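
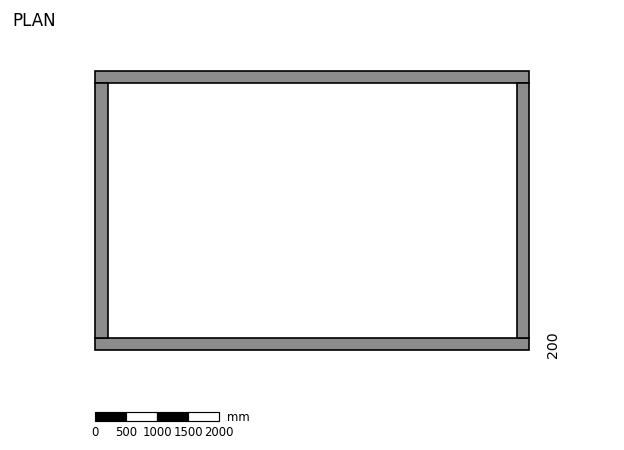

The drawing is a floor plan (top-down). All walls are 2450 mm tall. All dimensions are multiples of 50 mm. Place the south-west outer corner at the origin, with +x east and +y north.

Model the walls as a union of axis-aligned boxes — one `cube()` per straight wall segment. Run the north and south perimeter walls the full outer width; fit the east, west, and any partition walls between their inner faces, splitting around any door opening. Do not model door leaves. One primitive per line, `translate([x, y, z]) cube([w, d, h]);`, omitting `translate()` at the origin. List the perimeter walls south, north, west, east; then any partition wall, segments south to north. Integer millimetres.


cube([7000, 200, 2450]);
translate([0, 4300, 0]) cube([7000, 200, 2450]);
translate([0, 200, 0]) cube([200, 4100, 2450]);
translate([6800, 200, 0]) cube([200, 4100, 2450]);


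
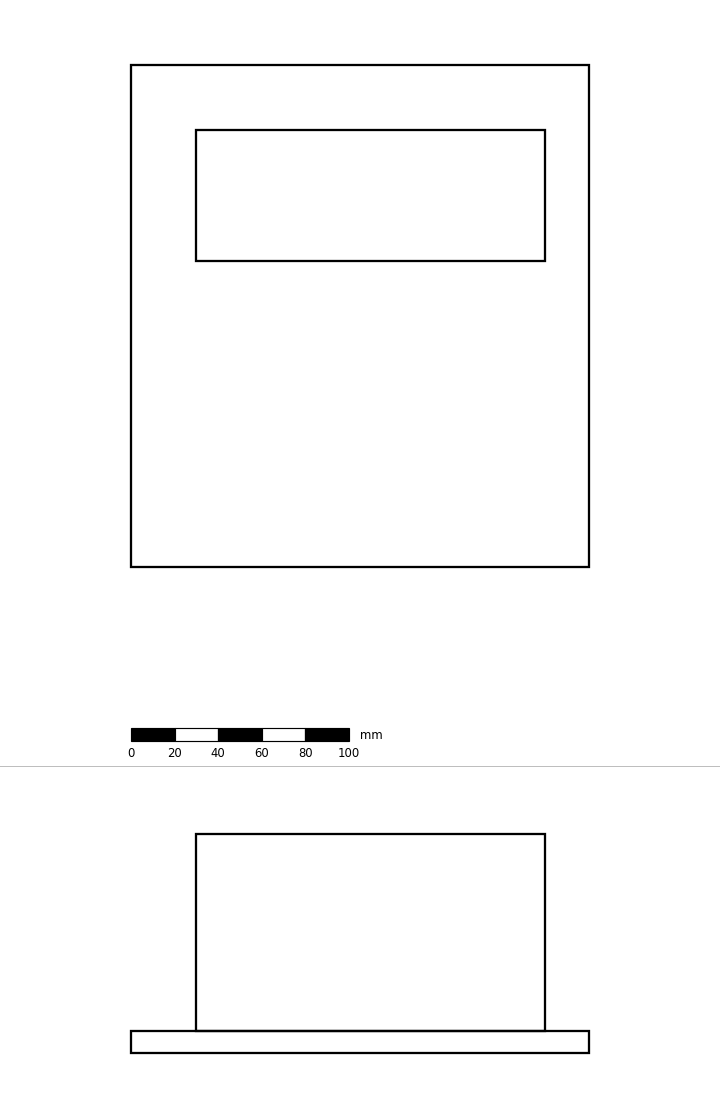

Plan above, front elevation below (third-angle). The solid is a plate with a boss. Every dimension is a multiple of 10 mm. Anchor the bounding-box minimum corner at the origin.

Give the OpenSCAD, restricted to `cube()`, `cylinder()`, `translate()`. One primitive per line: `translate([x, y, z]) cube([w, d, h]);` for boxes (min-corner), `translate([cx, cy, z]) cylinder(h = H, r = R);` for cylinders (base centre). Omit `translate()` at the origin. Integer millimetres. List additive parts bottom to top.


cube([210, 230, 10]);
translate([30, 140, 10]) cube([160, 60, 90]);


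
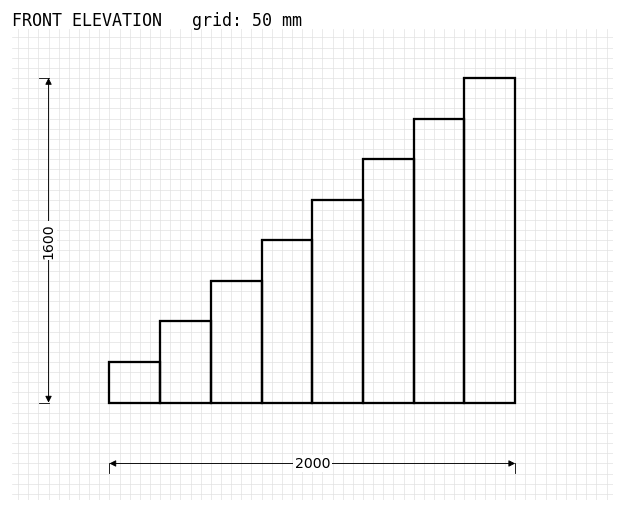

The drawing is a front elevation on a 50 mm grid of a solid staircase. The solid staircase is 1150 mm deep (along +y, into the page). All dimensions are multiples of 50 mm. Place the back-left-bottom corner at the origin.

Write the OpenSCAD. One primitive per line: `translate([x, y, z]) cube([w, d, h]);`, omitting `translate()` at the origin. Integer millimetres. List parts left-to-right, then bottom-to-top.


cube([250, 1150, 200]);
translate([250, 0, 0]) cube([250, 1150, 400]);
translate([500, 0, 0]) cube([250, 1150, 600]);
translate([750, 0, 0]) cube([250, 1150, 800]);
translate([1000, 0, 0]) cube([250, 1150, 1000]);
translate([1250, 0, 0]) cube([250, 1150, 1200]);
translate([1500, 0, 0]) cube([250, 1150, 1400]);
translate([1750, 0, 0]) cube([250, 1150, 1600]);


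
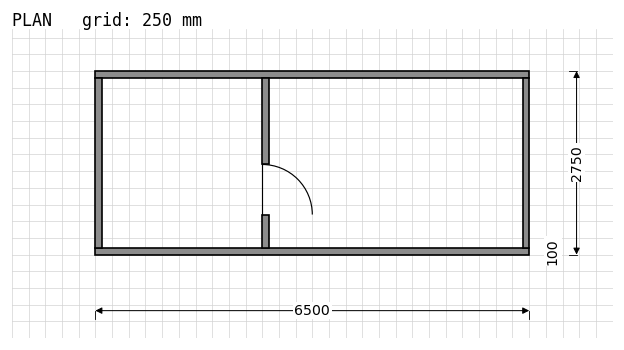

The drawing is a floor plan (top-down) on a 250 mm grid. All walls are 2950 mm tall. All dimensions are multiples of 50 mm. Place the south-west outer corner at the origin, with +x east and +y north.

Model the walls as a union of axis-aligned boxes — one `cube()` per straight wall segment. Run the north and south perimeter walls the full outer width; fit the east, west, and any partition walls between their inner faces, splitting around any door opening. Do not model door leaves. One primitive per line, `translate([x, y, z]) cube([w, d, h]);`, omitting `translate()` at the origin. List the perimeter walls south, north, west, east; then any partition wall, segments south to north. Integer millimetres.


cube([6500, 100, 2950]);
translate([0, 2650, 0]) cube([6500, 100, 2950]);
translate([0, 100, 0]) cube([100, 2550, 2950]);
translate([6400, 100, 0]) cube([100, 2550, 2950]);
translate([2500, 100, 0]) cube([100, 500, 2950]);
translate([2500, 1350, 0]) cube([100, 1300, 2950]);


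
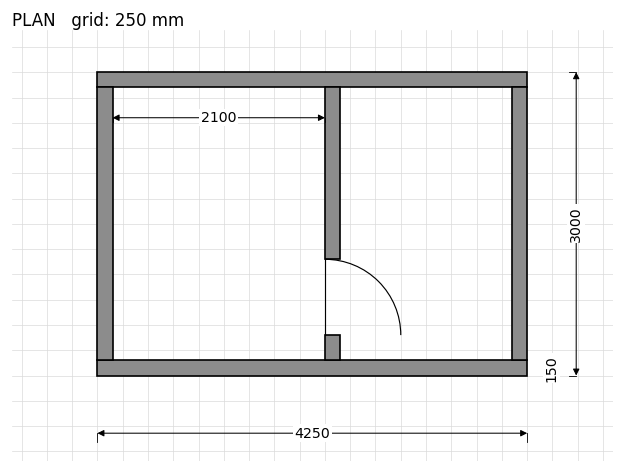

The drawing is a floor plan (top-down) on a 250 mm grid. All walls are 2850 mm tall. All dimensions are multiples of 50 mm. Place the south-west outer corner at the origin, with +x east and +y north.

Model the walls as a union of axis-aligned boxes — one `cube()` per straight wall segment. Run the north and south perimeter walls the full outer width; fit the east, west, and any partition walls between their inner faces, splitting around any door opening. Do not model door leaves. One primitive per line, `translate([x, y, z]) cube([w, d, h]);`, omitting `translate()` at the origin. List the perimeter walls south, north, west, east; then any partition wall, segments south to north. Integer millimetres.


cube([4250, 150, 2850]);
translate([0, 2850, 0]) cube([4250, 150, 2850]);
translate([0, 150, 0]) cube([150, 2700, 2850]);
translate([4100, 150, 0]) cube([150, 2700, 2850]);
translate([2250, 150, 0]) cube([150, 250, 2850]);
translate([2250, 1150, 0]) cube([150, 1700, 2850]);


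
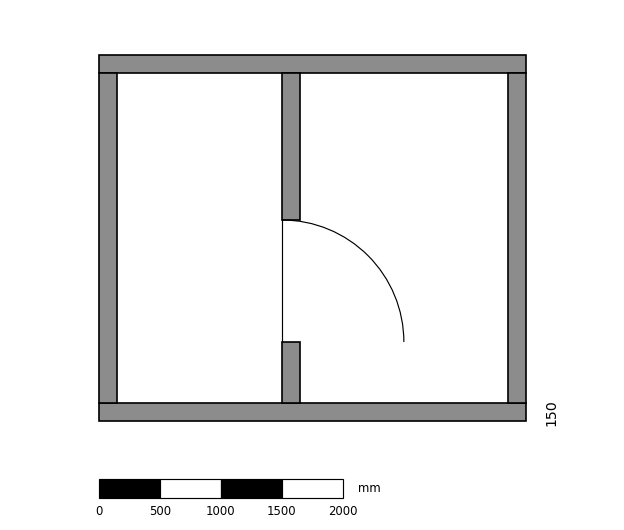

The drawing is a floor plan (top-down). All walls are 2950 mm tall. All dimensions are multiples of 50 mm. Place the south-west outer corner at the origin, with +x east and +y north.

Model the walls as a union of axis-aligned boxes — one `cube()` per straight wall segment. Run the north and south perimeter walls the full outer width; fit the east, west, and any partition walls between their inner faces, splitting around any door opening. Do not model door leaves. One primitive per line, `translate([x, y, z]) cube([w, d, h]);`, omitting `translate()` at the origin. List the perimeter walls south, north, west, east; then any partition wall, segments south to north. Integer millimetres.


cube([3500, 150, 2950]);
translate([0, 2850, 0]) cube([3500, 150, 2950]);
translate([0, 150, 0]) cube([150, 2700, 2950]);
translate([3350, 150, 0]) cube([150, 2700, 2950]);
translate([1500, 150, 0]) cube([150, 500, 2950]);
translate([1500, 1650, 0]) cube([150, 1200, 2950]);


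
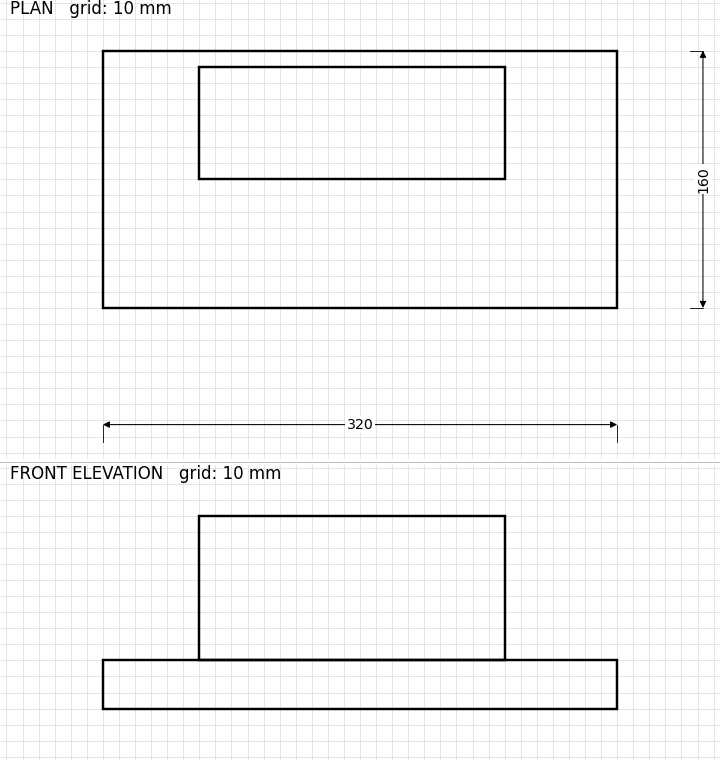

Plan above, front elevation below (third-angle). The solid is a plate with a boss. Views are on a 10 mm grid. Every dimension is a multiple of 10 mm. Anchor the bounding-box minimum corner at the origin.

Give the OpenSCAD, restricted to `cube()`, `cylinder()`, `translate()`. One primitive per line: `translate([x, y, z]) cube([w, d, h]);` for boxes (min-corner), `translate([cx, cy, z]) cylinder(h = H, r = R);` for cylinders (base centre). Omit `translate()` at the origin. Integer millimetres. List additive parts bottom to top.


cube([320, 160, 30]);
translate([60, 80, 30]) cube([190, 70, 90]);


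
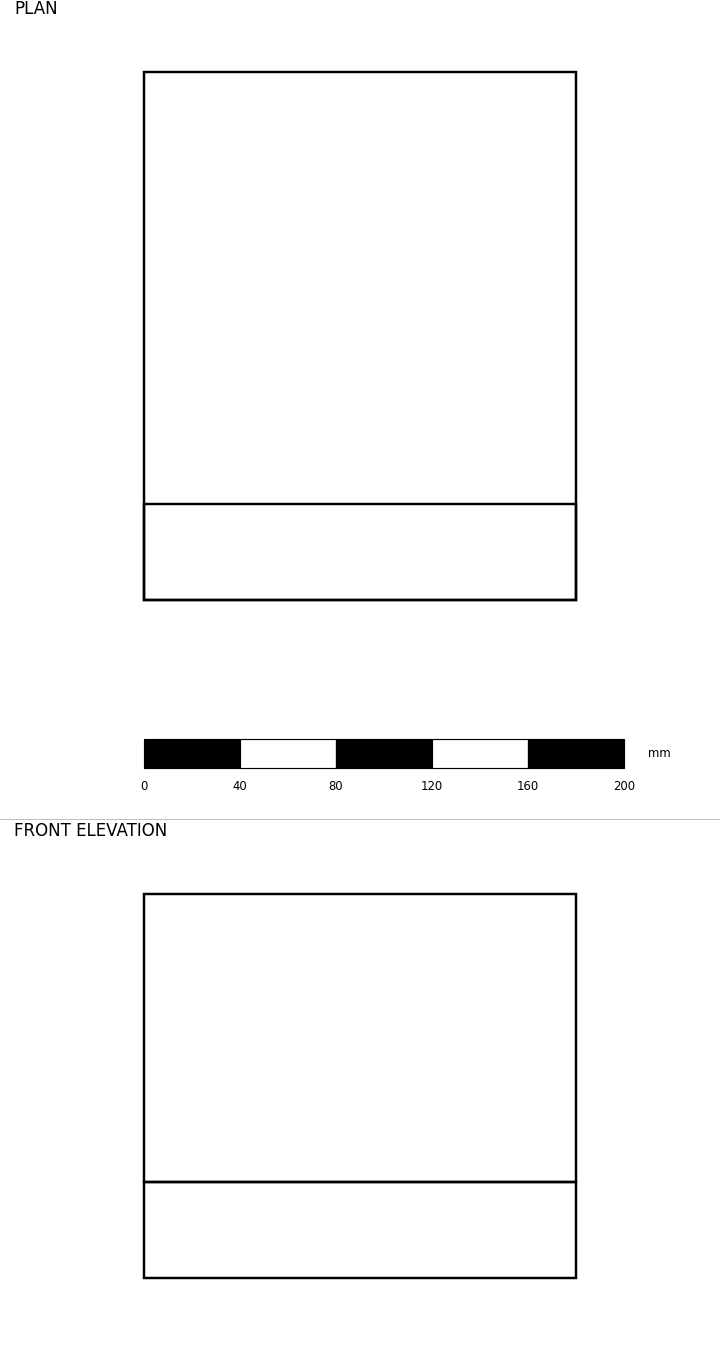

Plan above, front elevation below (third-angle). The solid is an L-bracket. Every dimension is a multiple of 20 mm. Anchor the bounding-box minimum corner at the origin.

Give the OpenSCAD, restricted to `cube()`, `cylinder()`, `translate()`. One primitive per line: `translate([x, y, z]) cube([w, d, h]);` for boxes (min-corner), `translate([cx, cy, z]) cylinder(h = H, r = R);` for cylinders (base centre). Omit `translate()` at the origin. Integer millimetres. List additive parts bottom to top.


cube([180, 220, 40]);
translate([0, 0, 40]) cube([180, 40, 120]);


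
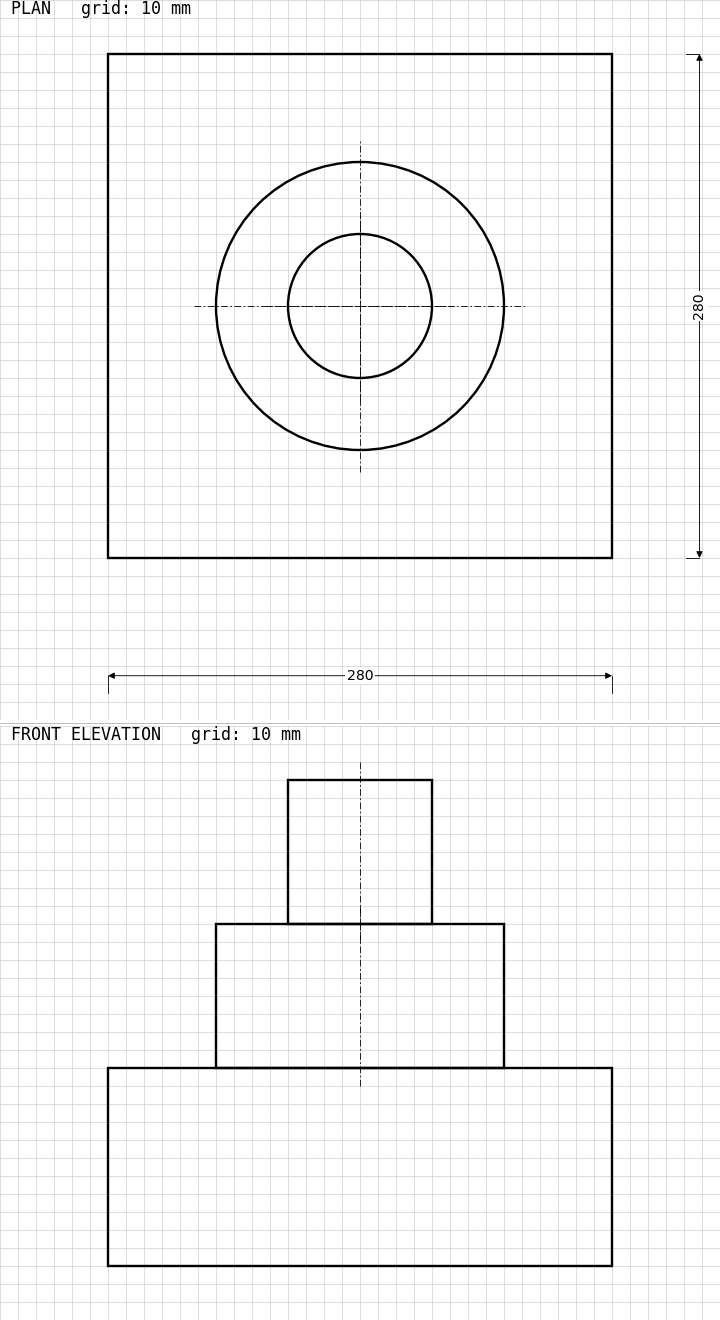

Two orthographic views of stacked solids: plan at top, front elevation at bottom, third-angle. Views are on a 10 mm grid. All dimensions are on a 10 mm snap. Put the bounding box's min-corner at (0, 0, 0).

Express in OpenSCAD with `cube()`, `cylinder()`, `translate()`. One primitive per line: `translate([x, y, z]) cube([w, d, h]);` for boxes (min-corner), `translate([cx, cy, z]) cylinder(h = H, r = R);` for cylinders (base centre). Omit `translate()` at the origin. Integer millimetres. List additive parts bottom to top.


cube([280, 280, 110]);
translate([140, 140, 110]) cylinder(h = 80, r = 80);
translate([140, 140, 190]) cylinder(h = 80, r = 40);


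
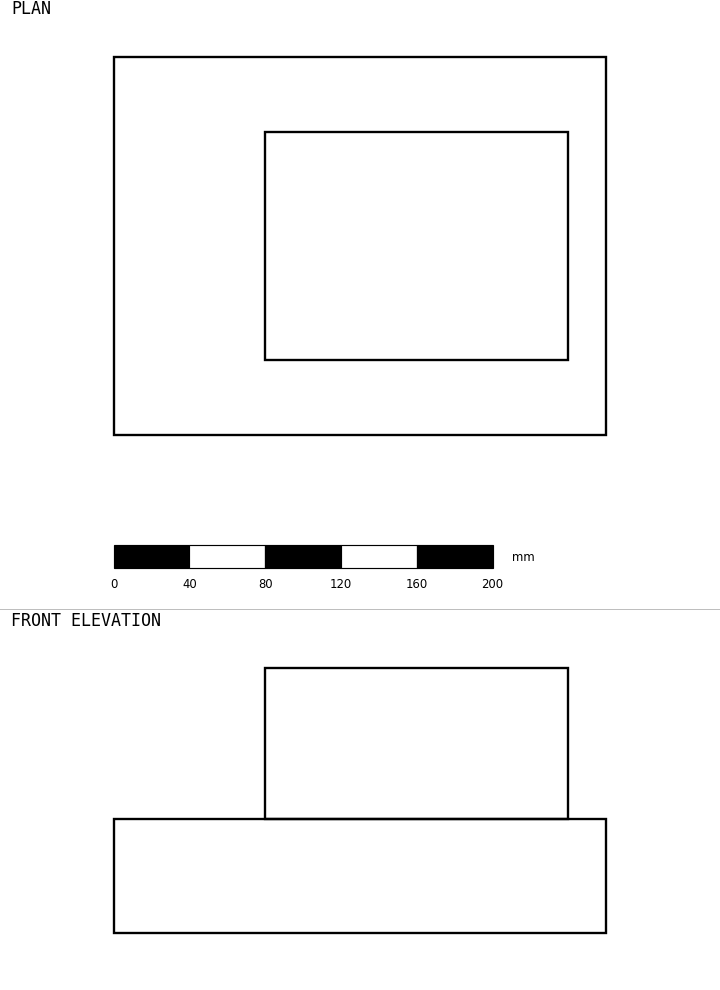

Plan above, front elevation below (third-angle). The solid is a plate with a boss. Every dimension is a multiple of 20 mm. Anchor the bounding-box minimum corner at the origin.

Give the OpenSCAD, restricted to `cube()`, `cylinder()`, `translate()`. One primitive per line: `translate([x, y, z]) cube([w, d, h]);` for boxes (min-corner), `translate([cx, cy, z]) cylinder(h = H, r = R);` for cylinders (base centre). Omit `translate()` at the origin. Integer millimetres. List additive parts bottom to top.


cube([260, 200, 60]);
translate([80, 40, 60]) cube([160, 120, 80]);


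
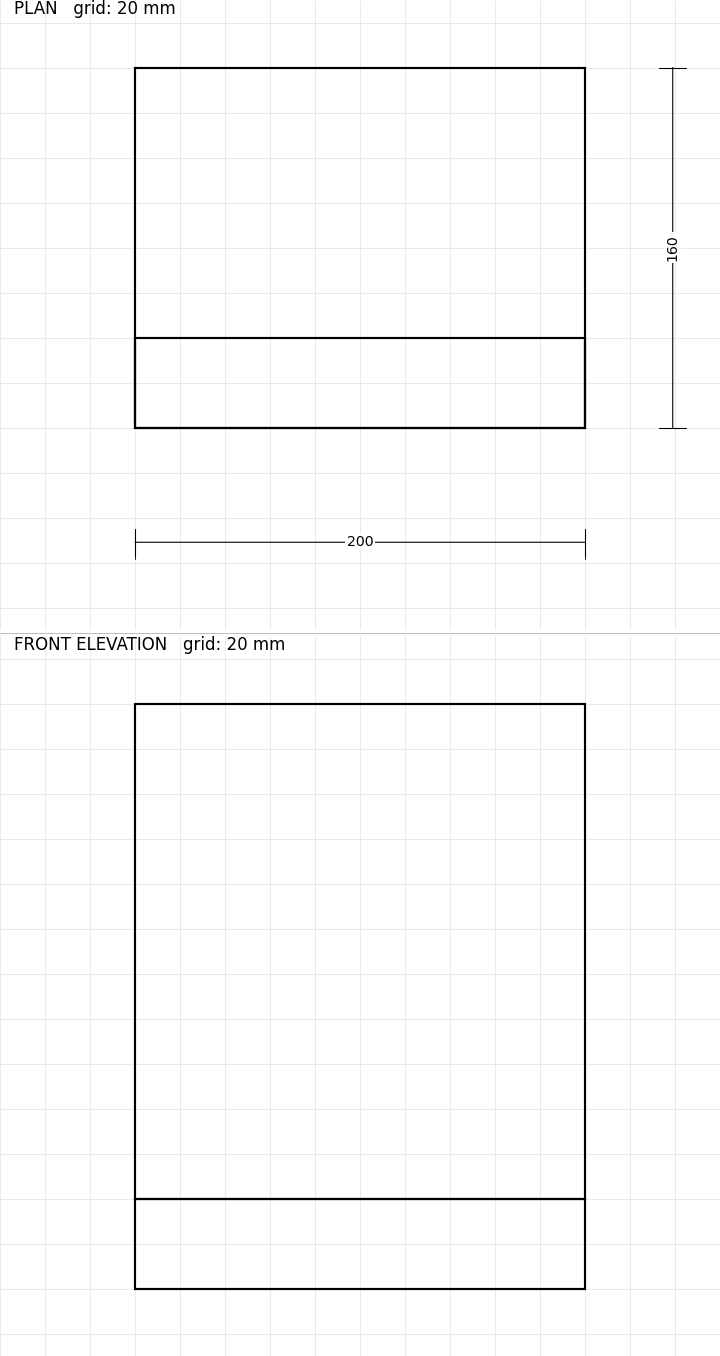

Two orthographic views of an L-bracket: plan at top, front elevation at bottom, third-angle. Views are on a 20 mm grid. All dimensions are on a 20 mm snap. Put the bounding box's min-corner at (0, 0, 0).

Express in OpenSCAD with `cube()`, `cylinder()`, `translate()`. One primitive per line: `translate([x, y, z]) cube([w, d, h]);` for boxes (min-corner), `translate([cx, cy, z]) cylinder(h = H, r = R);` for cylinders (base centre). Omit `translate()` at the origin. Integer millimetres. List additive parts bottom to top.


cube([200, 160, 40]);
translate([0, 0, 40]) cube([200, 40, 220]);


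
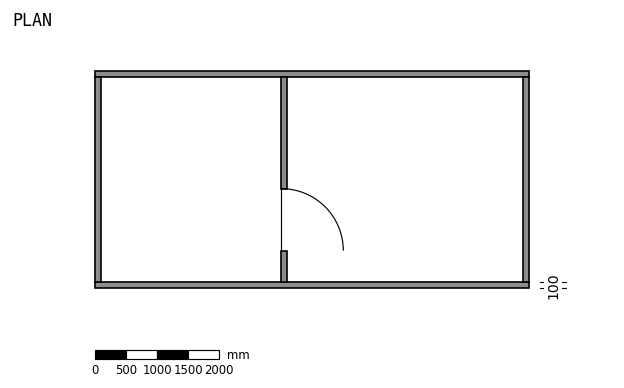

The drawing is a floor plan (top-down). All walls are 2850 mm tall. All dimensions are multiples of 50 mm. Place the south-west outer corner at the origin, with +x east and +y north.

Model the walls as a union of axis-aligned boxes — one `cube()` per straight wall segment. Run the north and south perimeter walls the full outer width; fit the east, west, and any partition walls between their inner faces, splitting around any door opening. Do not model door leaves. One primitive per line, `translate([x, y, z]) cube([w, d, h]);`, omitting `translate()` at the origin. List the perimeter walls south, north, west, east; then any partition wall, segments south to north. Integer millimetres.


cube([7000, 100, 2850]);
translate([0, 3400, 0]) cube([7000, 100, 2850]);
translate([0, 100, 0]) cube([100, 3300, 2850]);
translate([6900, 100, 0]) cube([100, 3300, 2850]);
translate([3000, 100, 0]) cube([100, 500, 2850]);
translate([3000, 1600, 0]) cube([100, 1800, 2850]);


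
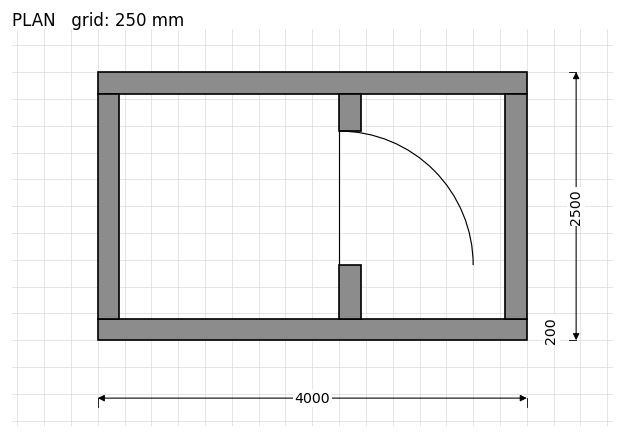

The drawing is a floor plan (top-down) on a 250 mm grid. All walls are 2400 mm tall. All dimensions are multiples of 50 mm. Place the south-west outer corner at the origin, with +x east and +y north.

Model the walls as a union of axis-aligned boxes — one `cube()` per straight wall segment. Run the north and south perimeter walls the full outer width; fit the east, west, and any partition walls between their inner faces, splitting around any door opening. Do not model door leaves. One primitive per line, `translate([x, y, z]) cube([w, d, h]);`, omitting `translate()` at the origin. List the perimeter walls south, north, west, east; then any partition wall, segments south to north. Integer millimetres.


cube([4000, 200, 2400]);
translate([0, 2300, 0]) cube([4000, 200, 2400]);
translate([0, 200, 0]) cube([200, 2100, 2400]);
translate([3800, 200, 0]) cube([200, 2100, 2400]);
translate([2250, 200, 0]) cube([200, 500, 2400]);
translate([2250, 1950, 0]) cube([200, 350, 2400]);


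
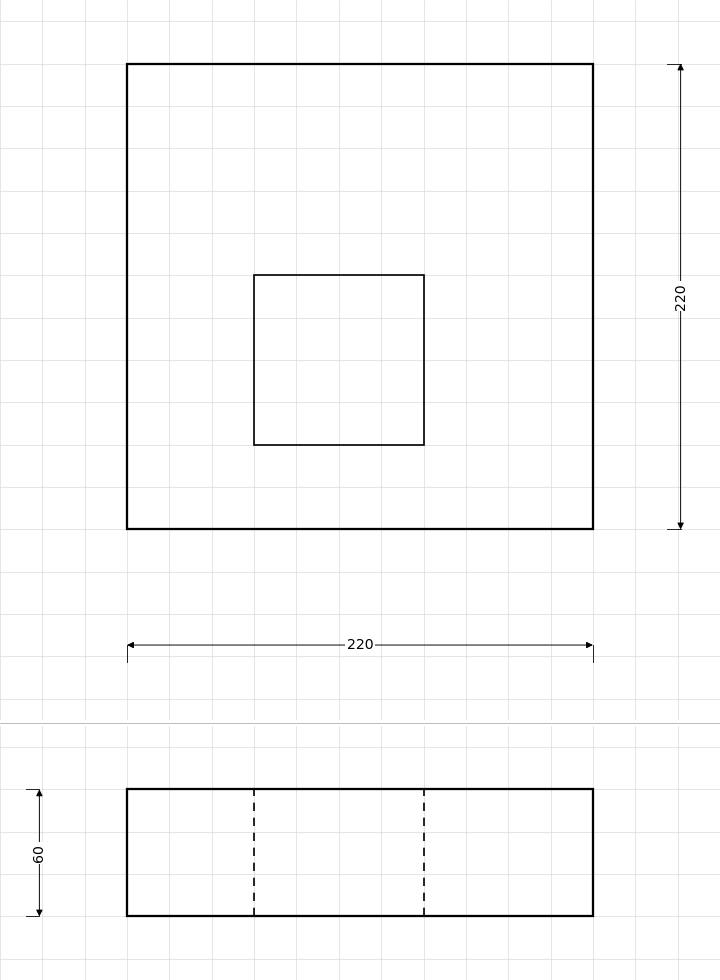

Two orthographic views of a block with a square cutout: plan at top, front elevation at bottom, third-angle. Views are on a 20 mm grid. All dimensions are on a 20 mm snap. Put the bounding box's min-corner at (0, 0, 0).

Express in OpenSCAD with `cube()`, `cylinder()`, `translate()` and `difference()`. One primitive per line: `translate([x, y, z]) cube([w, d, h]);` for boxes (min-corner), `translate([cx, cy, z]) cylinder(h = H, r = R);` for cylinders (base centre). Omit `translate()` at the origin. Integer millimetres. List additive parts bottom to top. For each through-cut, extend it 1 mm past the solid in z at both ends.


difference() {
  cube([220, 220, 60]);
  translate([60, 40, -1]) cube([80, 80, 62]);
}


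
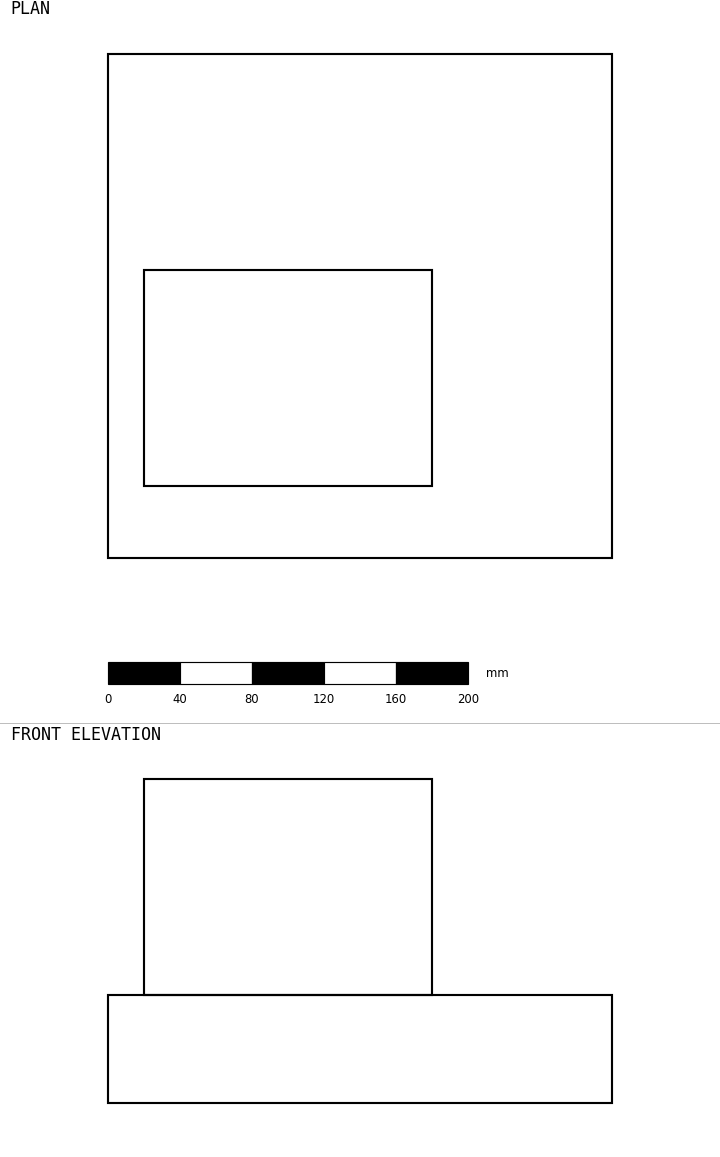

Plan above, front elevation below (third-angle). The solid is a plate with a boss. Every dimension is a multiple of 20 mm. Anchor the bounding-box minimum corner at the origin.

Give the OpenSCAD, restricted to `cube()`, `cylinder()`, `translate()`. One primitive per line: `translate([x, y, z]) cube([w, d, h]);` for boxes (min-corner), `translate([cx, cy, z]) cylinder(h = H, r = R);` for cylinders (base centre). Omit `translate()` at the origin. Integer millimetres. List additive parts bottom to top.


cube([280, 280, 60]);
translate([20, 40, 60]) cube([160, 120, 120]);


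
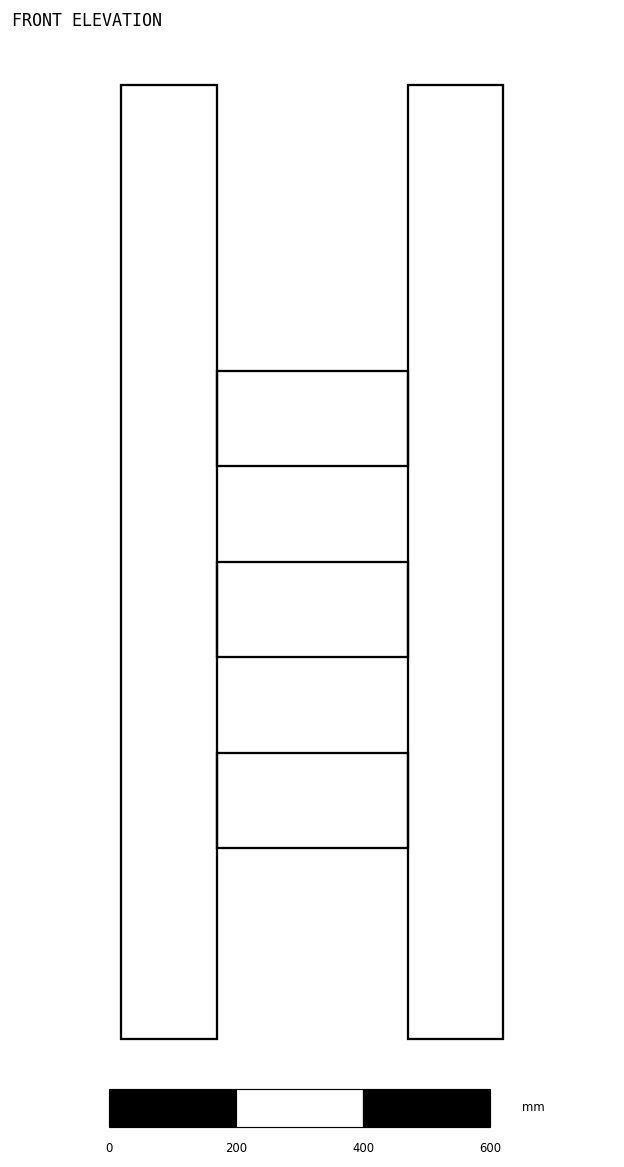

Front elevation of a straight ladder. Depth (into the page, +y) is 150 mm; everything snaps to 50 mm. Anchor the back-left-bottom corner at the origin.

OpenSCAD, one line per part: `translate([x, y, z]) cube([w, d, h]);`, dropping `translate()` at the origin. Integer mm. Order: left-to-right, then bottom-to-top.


cube([150, 150, 1500]);
translate([150, 0, 300]) cube([300, 150, 150]);
translate([150, 0, 600]) cube([300, 150, 150]);
translate([150, 0, 900]) cube([300, 150, 150]);
translate([450, 0, 0]) cube([150, 150, 1500]);


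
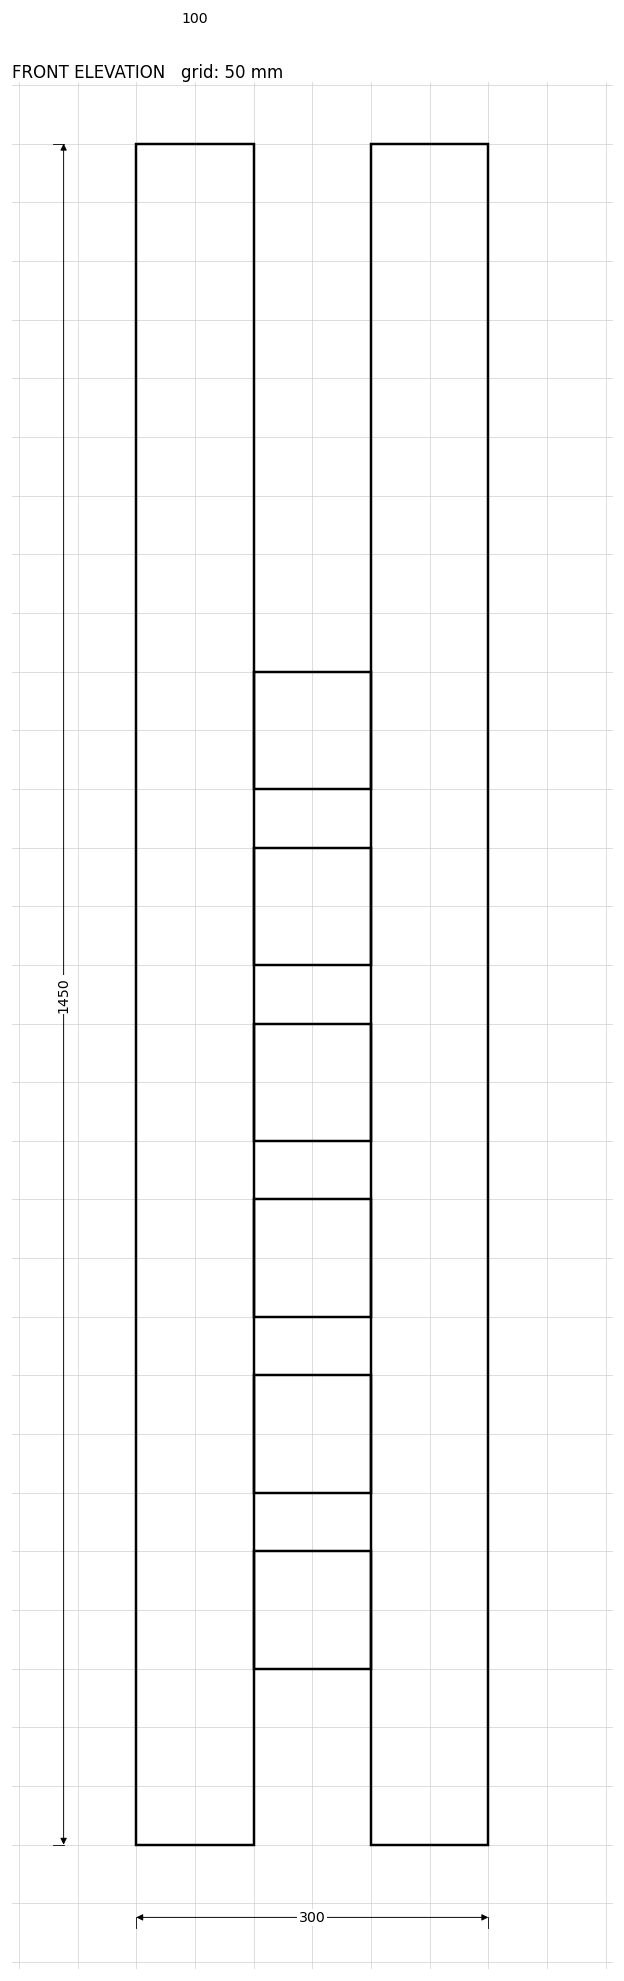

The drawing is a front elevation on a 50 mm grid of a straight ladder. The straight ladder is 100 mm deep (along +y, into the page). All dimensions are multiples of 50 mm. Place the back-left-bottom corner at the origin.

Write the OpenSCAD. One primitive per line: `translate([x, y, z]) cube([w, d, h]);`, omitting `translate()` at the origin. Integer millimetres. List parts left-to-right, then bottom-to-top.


cube([100, 100, 1450]);
translate([100, 0, 150]) cube([100, 100, 100]);
translate([100, 0, 300]) cube([100, 100, 100]);
translate([100, 0, 450]) cube([100, 100, 100]);
translate([100, 0, 600]) cube([100, 100, 100]);
translate([100, 0, 750]) cube([100, 100, 100]);
translate([100, 0, 900]) cube([100, 100, 100]);
translate([200, 0, 0]) cube([100, 100, 1450]);


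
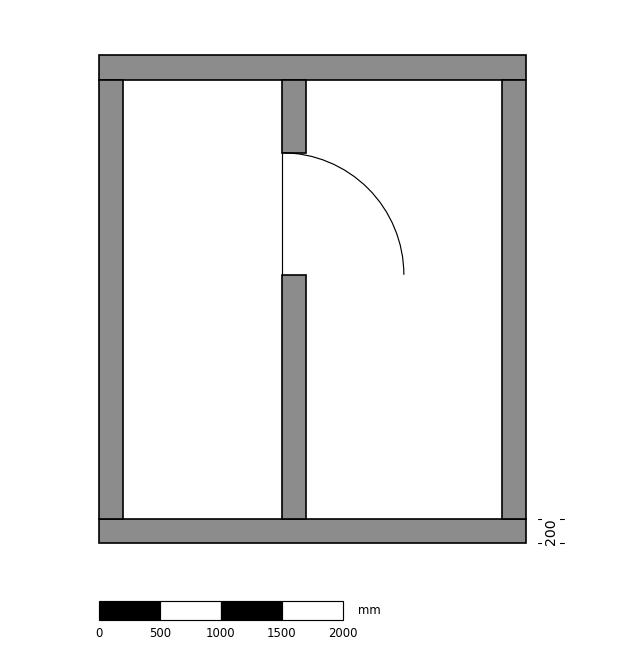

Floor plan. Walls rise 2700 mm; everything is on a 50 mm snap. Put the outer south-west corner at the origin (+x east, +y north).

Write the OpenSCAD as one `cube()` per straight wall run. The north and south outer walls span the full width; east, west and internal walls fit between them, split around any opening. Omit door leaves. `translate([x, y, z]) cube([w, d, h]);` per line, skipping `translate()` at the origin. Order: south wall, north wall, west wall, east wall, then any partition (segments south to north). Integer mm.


cube([3500, 200, 2700]);
translate([0, 3800, 0]) cube([3500, 200, 2700]);
translate([0, 200, 0]) cube([200, 3600, 2700]);
translate([3300, 200, 0]) cube([200, 3600, 2700]);
translate([1500, 200, 0]) cube([200, 2000, 2700]);
translate([1500, 3200, 0]) cube([200, 600, 2700]);


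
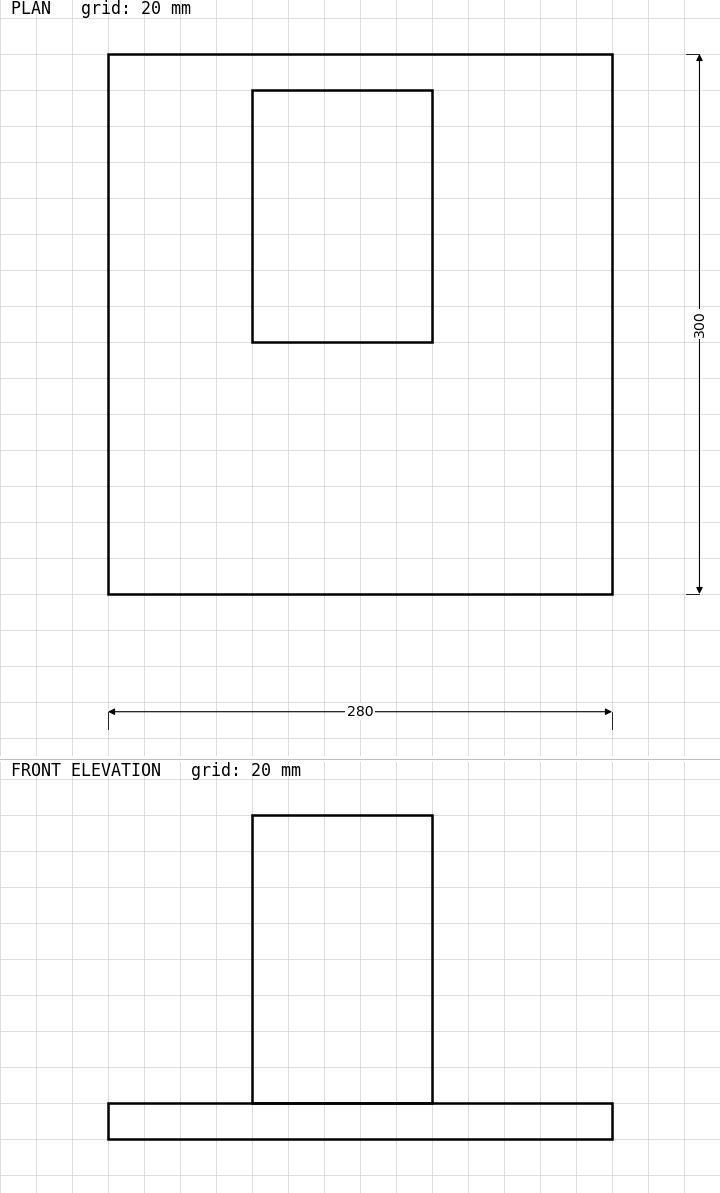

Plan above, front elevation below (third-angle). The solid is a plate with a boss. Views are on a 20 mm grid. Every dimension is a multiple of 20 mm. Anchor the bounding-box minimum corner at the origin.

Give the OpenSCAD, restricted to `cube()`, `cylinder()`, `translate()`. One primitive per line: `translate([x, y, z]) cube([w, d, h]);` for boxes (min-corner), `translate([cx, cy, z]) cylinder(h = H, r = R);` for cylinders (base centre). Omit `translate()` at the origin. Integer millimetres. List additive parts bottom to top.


cube([280, 300, 20]);
translate([80, 140, 20]) cube([100, 140, 160]);


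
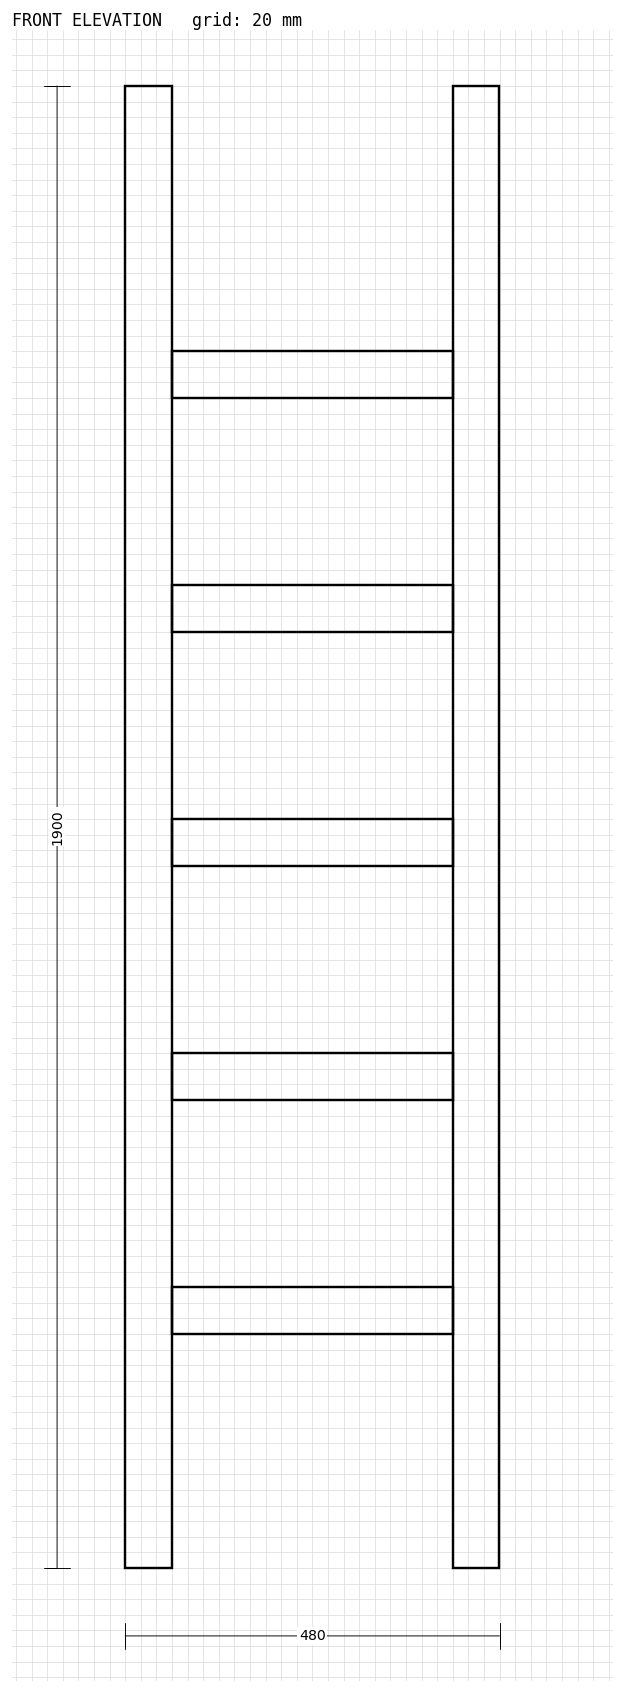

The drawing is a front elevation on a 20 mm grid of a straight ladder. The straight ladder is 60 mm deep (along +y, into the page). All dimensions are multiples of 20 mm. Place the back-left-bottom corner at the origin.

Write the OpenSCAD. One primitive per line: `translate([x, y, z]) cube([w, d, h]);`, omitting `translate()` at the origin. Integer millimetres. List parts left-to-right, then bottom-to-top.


cube([60, 60, 1900]);
translate([60, 0, 300]) cube([360, 60, 60]);
translate([60, 0, 600]) cube([360, 60, 60]);
translate([60, 0, 900]) cube([360, 60, 60]);
translate([60, 0, 1200]) cube([360, 60, 60]);
translate([60, 0, 1500]) cube([360, 60, 60]);
translate([420, 0, 0]) cube([60, 60, 1900]);


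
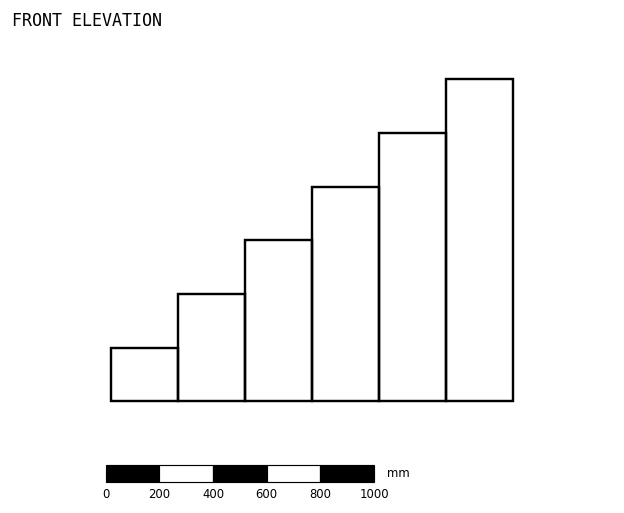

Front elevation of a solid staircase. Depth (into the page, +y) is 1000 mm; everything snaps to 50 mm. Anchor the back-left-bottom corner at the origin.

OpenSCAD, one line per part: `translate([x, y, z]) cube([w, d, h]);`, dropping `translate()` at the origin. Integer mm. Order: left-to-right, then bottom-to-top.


cube([250, 1000, 200]);
translate([250, 0, 0]) cube([250, 1000, 400]);
translate([500, 0, 0]) cube([250, 1000, 600]);
translate([750, 0, 0]) cube([250, 1000, 800]);
translate([1000, 0, 0]) cube([250, 1000, 1000]);
translate([1250, 0, 0]) cube([250, 1000, 1200]);


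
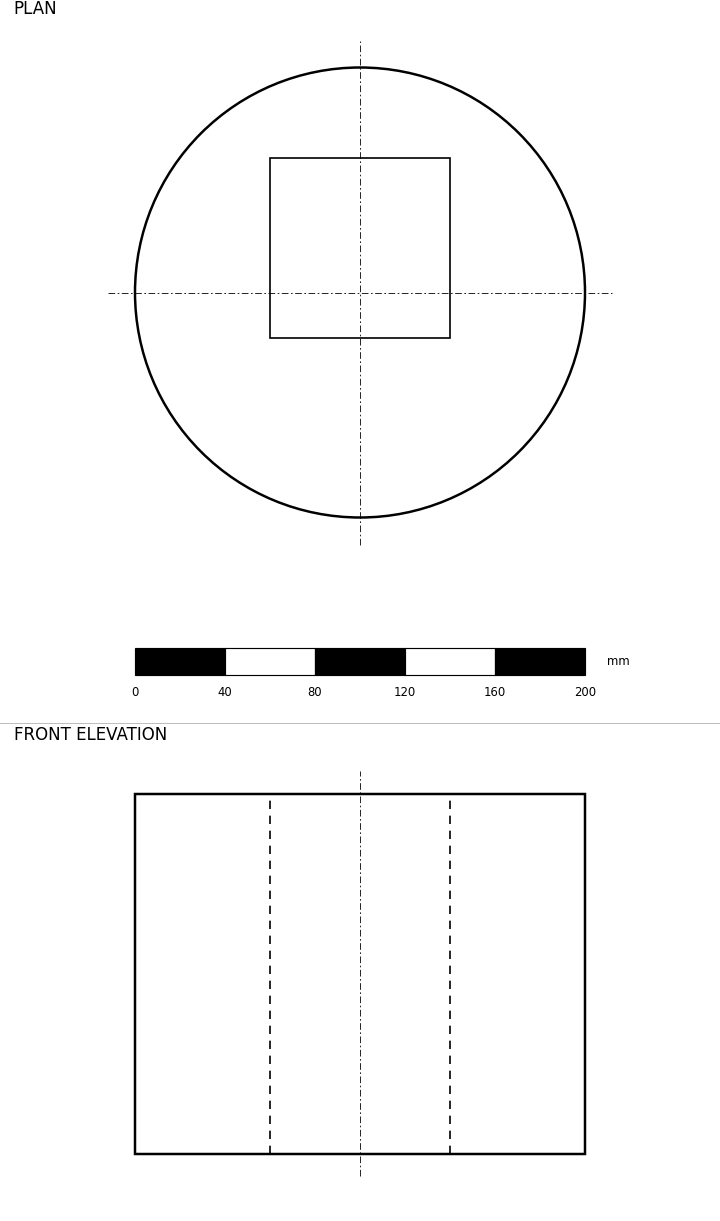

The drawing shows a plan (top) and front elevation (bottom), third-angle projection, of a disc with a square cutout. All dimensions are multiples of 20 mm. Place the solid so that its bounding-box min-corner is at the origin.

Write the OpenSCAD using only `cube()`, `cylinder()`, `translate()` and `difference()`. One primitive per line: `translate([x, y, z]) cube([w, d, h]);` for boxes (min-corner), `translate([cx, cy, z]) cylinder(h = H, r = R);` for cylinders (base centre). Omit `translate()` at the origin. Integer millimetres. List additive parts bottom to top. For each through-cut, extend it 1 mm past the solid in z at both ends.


difference() {
  translate([100, 100, 0]) cylinder(h = 160, r = 100);
  translate([60, 80, -1]) cube([80, 80, 162]);
}


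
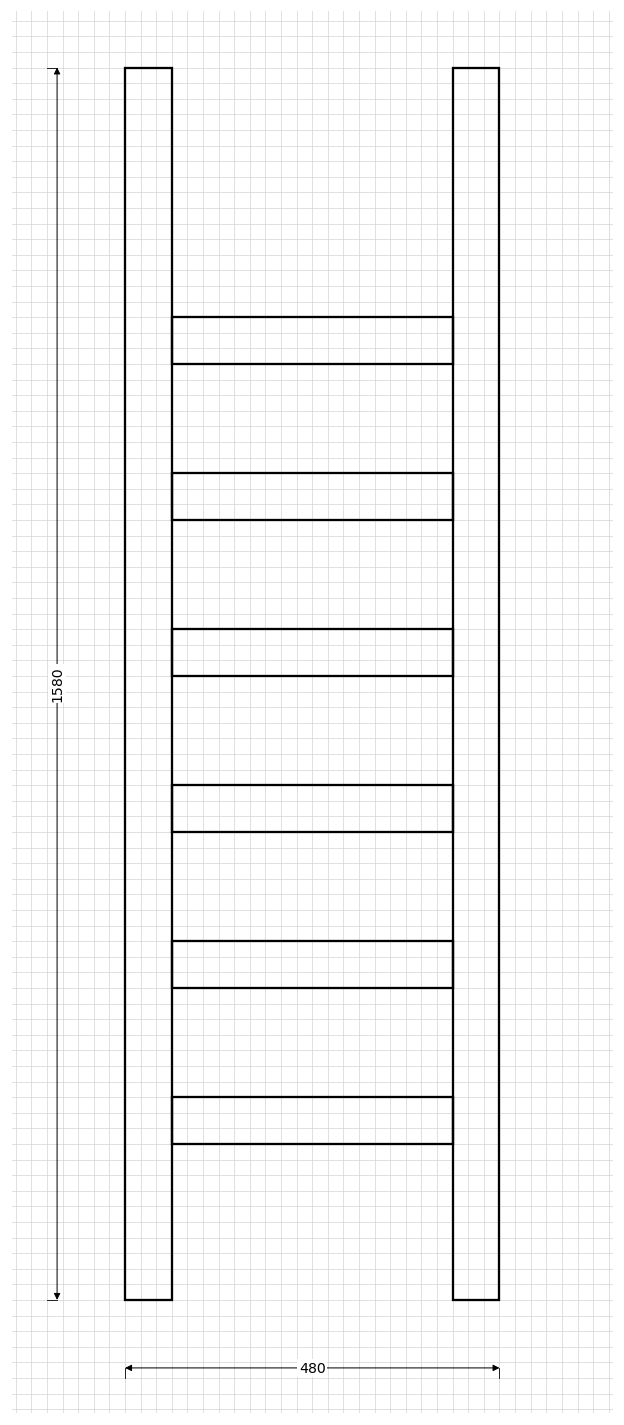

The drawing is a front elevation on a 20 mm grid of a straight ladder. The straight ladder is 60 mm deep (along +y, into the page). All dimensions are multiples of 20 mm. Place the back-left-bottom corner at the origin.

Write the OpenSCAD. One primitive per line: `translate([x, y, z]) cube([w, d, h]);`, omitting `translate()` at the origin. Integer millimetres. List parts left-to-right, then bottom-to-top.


cube([60, 60, 1580]);
translate([60, 0, 200]) cube([360, 60, 60]);
translate([60, 0, 400]) cube([360, 60, 60]);
translate([60, 0, 600]) cube([360, 60, 60]);
translate([60, 0, 800]) cube([360, 60, 60]);
translate([60, 0, 1000]) cube([360, 60, 60]);
translate([60, 0, 1200]) cube([360, 60, 60]);
translate([420, 0, 0]) cube([60, 60, 1580]);


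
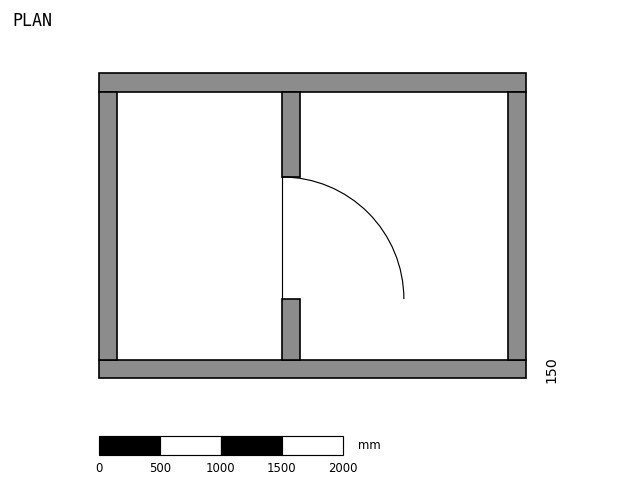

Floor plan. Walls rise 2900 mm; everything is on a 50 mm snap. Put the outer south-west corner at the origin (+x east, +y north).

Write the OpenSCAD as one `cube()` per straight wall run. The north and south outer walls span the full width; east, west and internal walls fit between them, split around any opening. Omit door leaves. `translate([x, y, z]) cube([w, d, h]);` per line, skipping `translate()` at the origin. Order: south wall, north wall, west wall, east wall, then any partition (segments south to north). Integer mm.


cube([3500, 150, 2900]);
translate([0, 2350, 0]) cube([3500, 150, 2900]);
translate([0, 150, 0]) cube([150, 2200, 2900]);
translate([3350, 150, 0]) cube([150, 2200, 2900]);
translate([1500, 150, 0]) cube([150, 500, 2900]);
translate([1500, 1650, 0]) cube([150, 700, 2900]);


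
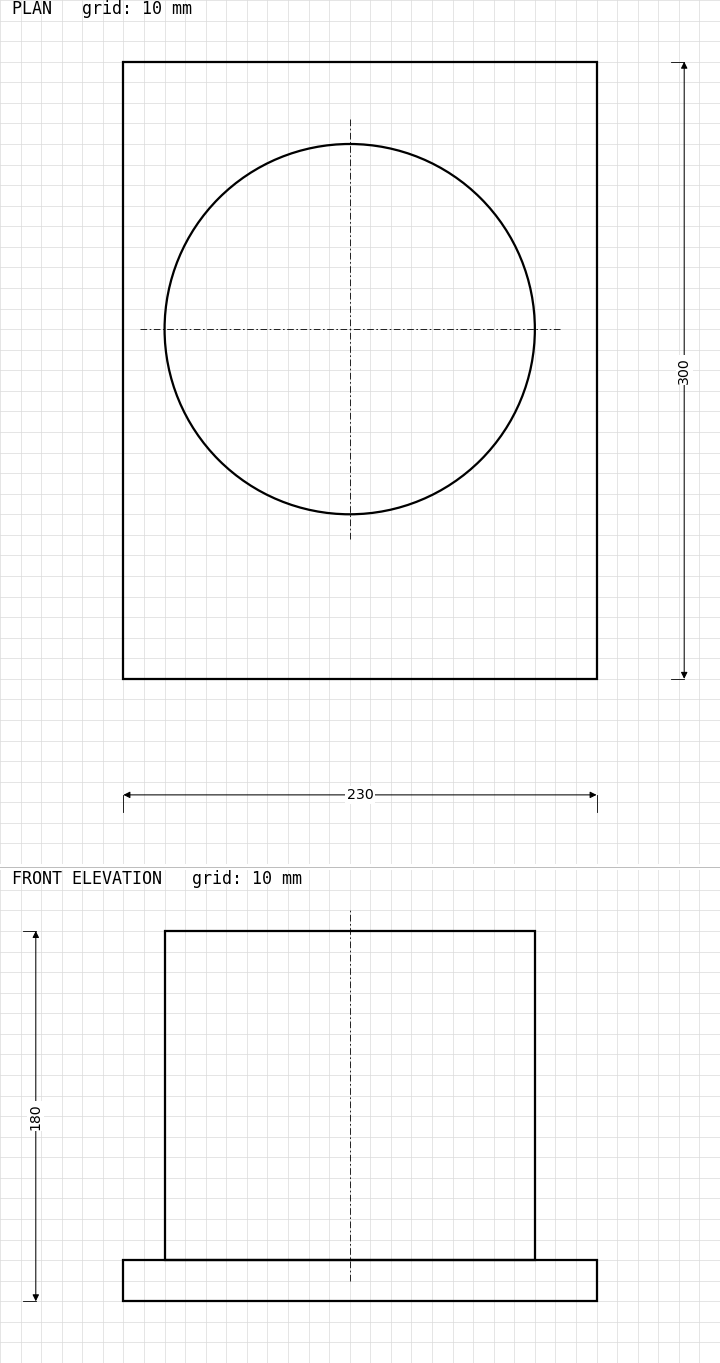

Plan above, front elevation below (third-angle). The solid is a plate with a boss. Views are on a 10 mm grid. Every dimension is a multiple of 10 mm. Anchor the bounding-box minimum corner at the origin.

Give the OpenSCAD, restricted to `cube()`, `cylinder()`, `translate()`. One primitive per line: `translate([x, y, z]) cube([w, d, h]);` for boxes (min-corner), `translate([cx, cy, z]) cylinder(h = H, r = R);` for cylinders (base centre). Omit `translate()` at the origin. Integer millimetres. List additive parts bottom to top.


cube([230, 300, 20]);
translate([110, 170, 20]) cylinder(h = 160, r = 90);


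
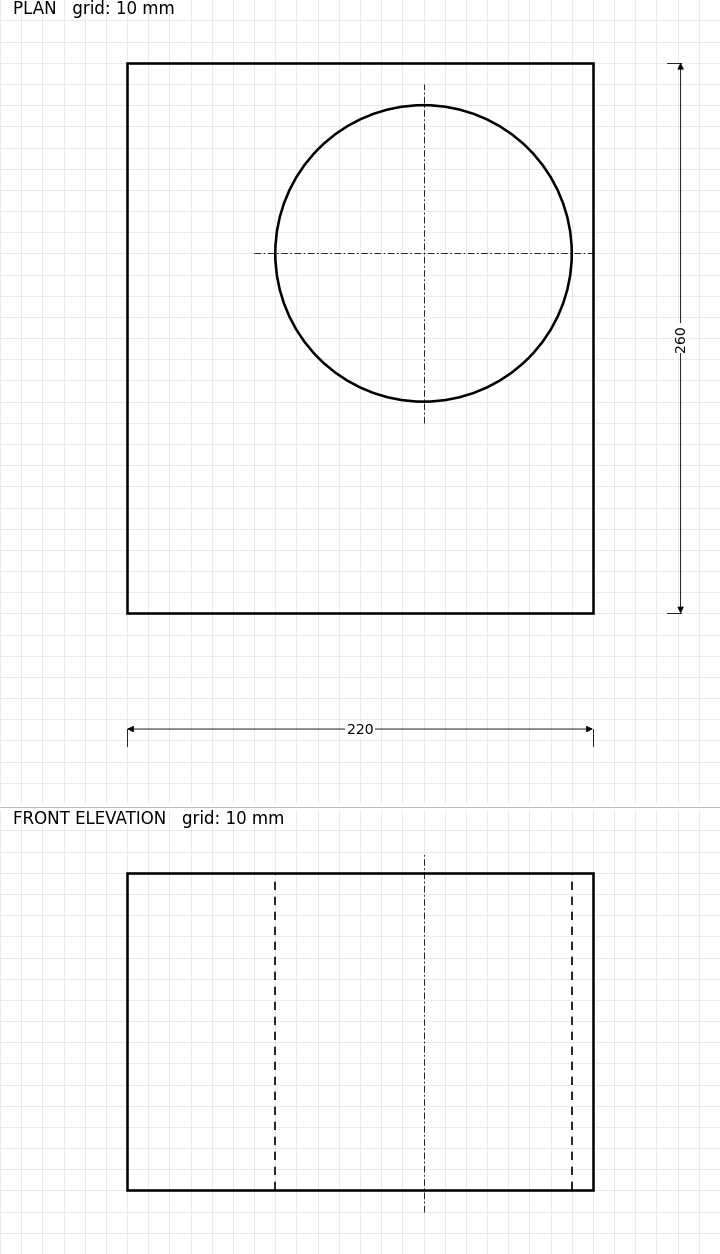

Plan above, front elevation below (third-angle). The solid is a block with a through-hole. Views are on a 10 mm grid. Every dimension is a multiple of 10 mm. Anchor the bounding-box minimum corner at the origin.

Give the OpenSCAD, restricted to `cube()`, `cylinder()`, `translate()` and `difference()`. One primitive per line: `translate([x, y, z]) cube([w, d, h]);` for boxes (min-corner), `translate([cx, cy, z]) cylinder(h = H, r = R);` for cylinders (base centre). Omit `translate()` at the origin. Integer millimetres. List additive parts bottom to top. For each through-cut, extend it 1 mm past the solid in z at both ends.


difference() {
  cube([220, 260, 150]);
  translate([140, 170, -1]) cylinder(h = 152, r = 70);
}


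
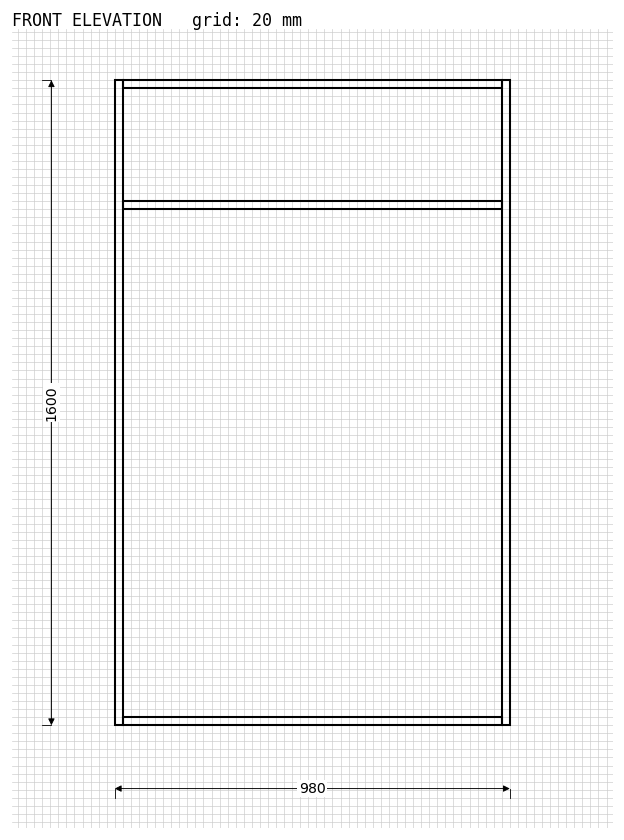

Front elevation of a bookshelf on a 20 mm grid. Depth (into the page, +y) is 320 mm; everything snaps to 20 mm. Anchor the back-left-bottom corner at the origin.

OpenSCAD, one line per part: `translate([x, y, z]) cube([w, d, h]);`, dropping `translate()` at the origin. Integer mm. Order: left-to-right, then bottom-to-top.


cube([20, 320, 1600]);
translate([20, 0, 0]) cube([940, 320, 20]);
translate([20, 0, 1280]) cube([940, 320, 20]);
translate([20, 0, 1580]) cube([940, 320, 20]);
translate([960, 0, 0]) cube([20, 320, 1600]);


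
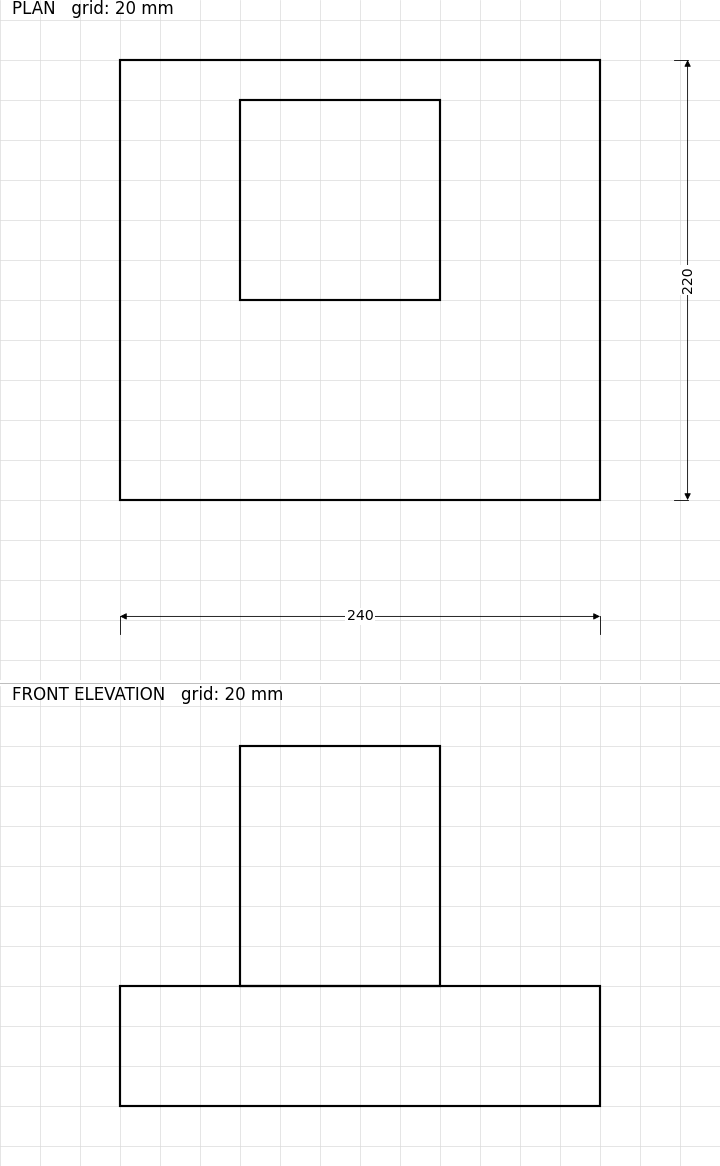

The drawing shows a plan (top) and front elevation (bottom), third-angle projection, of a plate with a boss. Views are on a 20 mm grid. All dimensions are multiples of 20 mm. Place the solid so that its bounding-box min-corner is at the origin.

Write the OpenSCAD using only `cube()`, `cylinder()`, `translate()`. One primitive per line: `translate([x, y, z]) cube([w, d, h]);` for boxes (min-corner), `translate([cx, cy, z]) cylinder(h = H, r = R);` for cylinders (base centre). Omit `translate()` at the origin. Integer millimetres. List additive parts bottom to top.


cube([240, 220, 60]);
translate([60, 100, 60]) cube([100, 100, 120]);


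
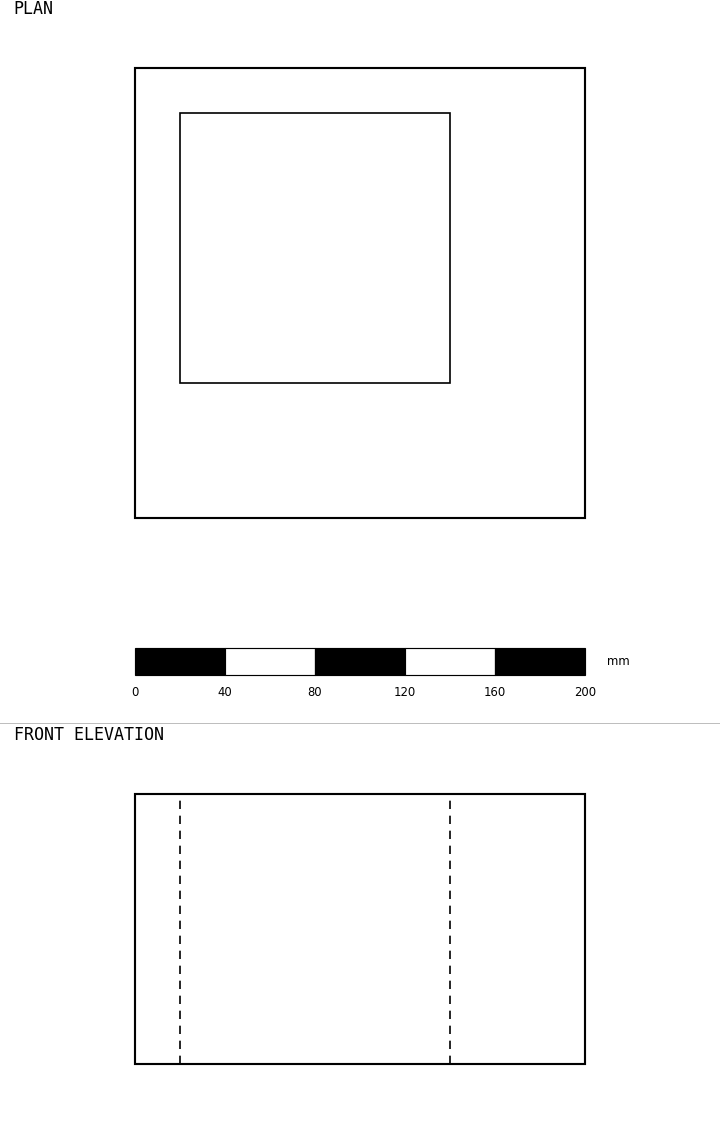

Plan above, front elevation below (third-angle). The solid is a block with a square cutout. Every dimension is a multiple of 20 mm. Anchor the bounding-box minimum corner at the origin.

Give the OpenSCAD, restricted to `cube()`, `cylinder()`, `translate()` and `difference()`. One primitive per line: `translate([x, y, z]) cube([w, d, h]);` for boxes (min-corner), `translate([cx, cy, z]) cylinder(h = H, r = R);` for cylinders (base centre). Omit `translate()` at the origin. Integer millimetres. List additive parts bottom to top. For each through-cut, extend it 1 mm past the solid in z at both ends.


difference() {
  cube([200, 200, 120]);
  translate([20, 60, -1]) cube([120, 120, 122]);
}


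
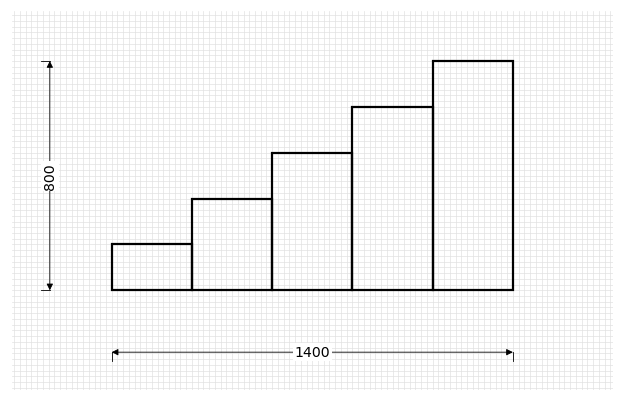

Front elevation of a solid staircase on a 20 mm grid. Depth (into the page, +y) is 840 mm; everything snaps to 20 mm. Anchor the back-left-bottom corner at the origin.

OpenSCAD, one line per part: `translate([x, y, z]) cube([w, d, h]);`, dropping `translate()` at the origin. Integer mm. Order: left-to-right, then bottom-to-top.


cube([280, 840, 160]);
translate([280, 0, 0]) cube([280, 840, 320]);
translate([560, 0, 0]) cube([280, 840, 480]);
translate([840, 0, 0]) cube([280, 840, 640]);
translate([1120, 0, 0]) cube([280, 840, 800]);


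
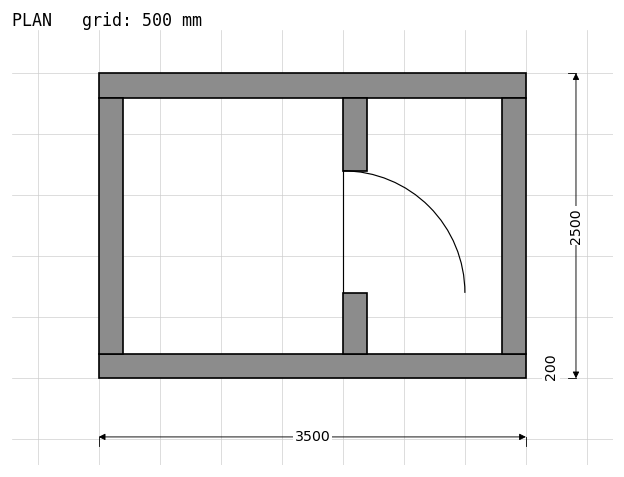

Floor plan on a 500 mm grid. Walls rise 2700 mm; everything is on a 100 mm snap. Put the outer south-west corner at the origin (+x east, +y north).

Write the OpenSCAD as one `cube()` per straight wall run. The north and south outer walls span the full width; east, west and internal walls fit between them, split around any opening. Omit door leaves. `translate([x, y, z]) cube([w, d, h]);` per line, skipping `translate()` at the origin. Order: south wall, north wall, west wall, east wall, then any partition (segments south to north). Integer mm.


cube([3500, 200, 2700]);
translate([0, 2300, 0]) cube([3500, 200, 2700]);
translate([0, 200, 0]) cube([200, 2100, 2700]);
translate([3300, 200, 0]) cube([200, 2100, 2700]);
translate([2000, 200, 0]) cube([200, 500, 2700]);
translate([2000, 1700, 0]) cube([200, 600, 2700]);


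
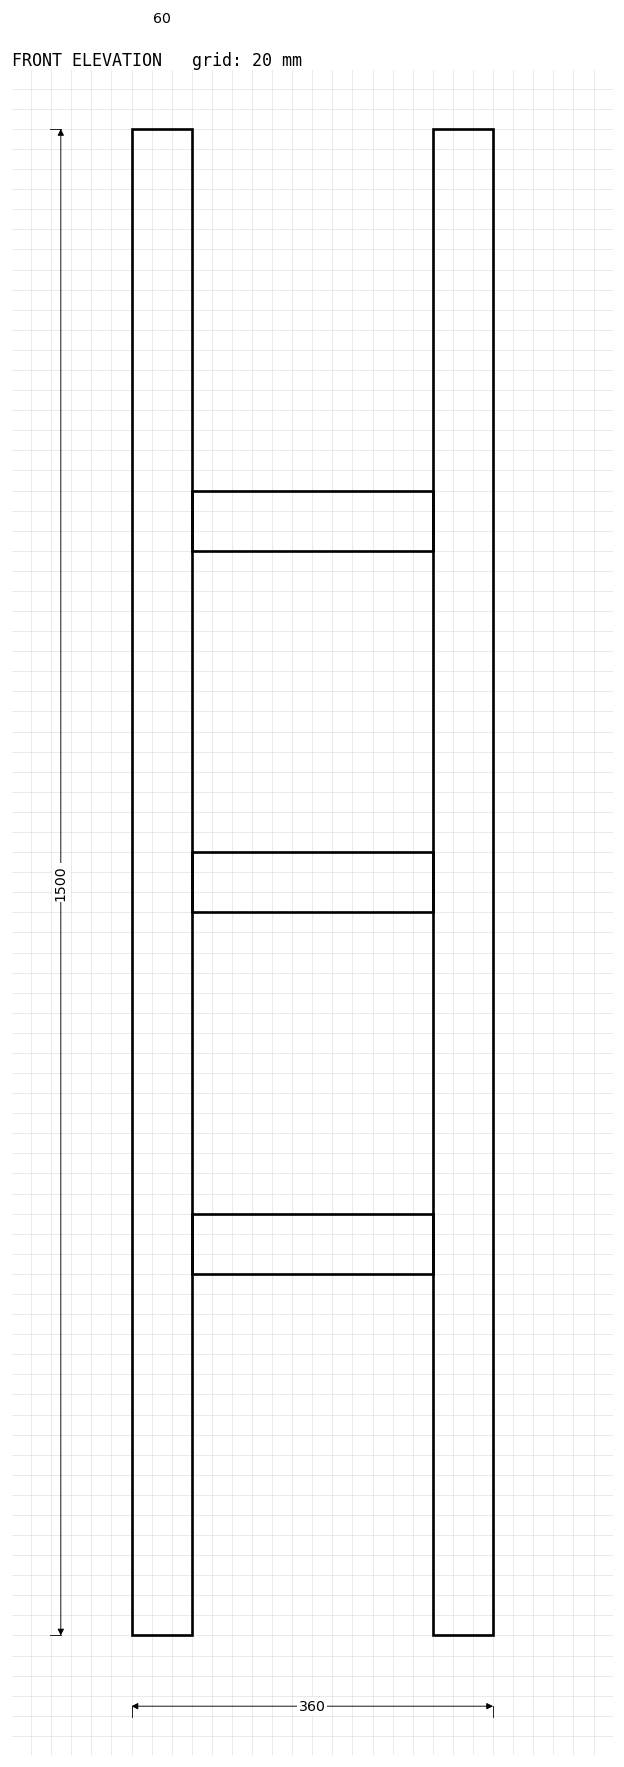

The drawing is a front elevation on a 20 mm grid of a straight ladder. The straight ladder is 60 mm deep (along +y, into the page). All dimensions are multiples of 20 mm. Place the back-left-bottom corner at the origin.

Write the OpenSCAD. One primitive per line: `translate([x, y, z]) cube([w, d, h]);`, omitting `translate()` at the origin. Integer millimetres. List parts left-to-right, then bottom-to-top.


cube([60, 60, 1500]);
translate([60, 0, 360]) cube([240, 60, 60]);
translate([60, 0, 720]) cube([240, 60, 60]);
translate([60, 0, 1080]) cube([240, 60, 60]);
translate([300, 0, 0]) cube([60, 60, 1500]);


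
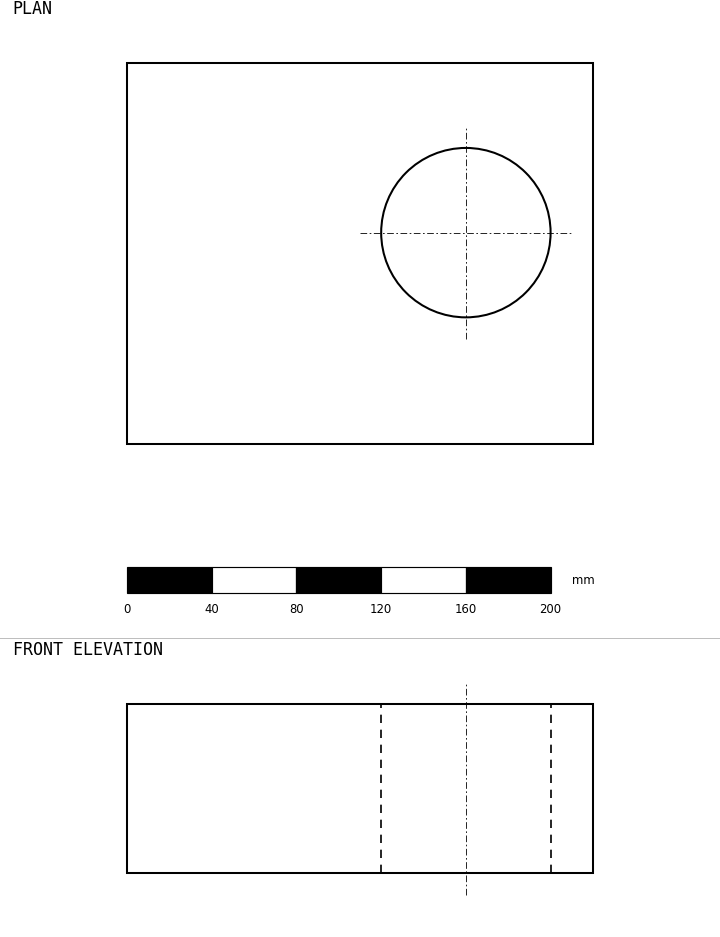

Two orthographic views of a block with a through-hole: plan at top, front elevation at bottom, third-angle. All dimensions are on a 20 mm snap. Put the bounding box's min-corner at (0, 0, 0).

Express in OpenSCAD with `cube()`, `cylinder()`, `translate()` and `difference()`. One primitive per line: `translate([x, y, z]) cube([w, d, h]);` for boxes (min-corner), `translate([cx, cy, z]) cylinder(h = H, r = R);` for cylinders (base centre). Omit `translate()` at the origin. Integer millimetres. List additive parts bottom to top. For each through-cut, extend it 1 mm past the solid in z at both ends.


difference() {
  cube([220, 180, 80]);
  translate([160, 100, -1]) cylinder(h = 82, r = 40);
}


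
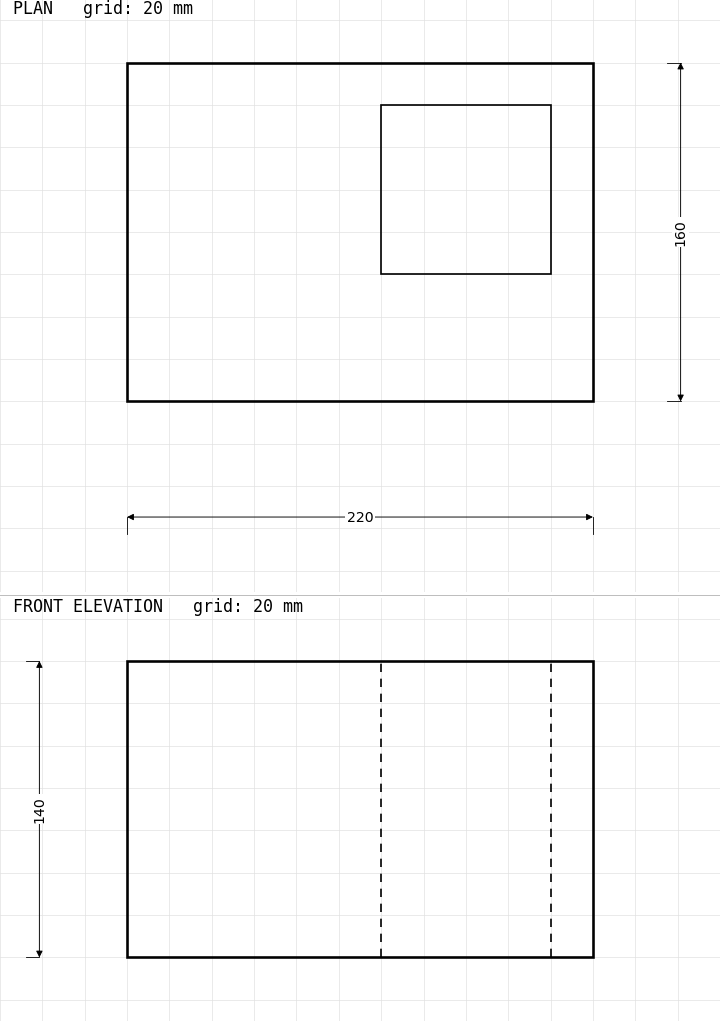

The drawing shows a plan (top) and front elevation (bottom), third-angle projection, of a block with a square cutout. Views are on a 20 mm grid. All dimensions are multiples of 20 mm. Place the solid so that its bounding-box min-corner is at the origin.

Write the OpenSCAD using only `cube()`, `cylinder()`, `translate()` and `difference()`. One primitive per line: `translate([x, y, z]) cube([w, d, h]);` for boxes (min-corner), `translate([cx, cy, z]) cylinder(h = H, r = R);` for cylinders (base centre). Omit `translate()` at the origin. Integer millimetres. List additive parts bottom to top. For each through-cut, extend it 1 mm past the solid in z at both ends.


difference() {
  cube([220, 160, 140]);
  translate([120, 60, -1]) cube([80, 80, 142]);
}
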